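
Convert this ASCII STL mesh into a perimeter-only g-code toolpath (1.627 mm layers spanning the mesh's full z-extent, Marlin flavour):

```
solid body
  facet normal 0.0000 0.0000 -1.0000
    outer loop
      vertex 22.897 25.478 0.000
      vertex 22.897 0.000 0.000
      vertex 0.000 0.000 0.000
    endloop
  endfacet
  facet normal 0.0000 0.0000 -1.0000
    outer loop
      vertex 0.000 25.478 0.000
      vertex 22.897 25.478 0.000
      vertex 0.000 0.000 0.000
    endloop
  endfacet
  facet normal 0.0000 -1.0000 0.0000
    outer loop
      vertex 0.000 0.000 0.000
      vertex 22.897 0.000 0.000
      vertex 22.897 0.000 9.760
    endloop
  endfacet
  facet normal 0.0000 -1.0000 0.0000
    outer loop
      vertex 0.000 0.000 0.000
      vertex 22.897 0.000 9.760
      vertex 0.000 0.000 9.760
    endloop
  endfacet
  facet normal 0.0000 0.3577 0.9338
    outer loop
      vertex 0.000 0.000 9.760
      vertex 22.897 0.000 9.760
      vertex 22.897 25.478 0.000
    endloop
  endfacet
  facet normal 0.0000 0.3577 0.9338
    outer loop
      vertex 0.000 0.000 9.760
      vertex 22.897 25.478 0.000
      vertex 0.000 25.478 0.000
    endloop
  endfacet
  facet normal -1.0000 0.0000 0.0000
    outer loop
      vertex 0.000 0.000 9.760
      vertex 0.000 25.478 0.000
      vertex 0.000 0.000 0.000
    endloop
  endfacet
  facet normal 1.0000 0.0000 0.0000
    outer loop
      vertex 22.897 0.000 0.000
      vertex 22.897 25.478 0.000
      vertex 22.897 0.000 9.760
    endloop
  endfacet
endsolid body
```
; perimeter-only toolpath
G21 ; units = mm
G90 ; absolute positioning
G28 ; home
; layer 1
G0 Z1.627
G0 X0.000 Y0.000
G1 X22.897 Y0.000
G1 X22.897 Y21.232
G1 X0.000 Y21.232
G1 X0.000 Y0.000
; layer 2
G0 Z3.253
G0 X0.000 Y0.000
G1 X22.897 Y0.000
G1 X22.897 Y16.985
G1 X0.000 Y16.985
G1 X0.000 Y0.000
; layer 3
G0 Z4.880
G0 X0.000 Y0.000
G1 X22.897 Y0.000
G1 X22.897 Y12.739
G1 X0.000 Y12.739
G1 X0.000 Y0.000
; layer 4
G0 Z6.507
G0 X0.000 Y0.000
G1 X22.897 Y0.000
G1 X22.897 Y8.493
G1 X0.000 Y8.493
G1 X0.000 Y0.000
; layer 5
G0 Z8.133
G0 X0.000 Y0.000
G1 X22.897 Y0.000
G1 X22.897 Y4.246
G1 X0.000 Y4.246
G1 X0.000 Y0.000
M2 ; end

The solid is a wedge (ramp): 22.9 × 25.5 mm base, rising to 9.76 mm along the y=0 edge and sloping linearly to z=0 at y=25.5. Slicing at Δz = 1.627 mm — 6 equal slices spanning the solid's height, so layer i sits at z = i·h/6 — gives 5 non-empty perimeters. Each is a 4-segment closed polygon; G0 lifts to the layer z and rapids to the start vertex, then G1 traces the edges. The cross-section shrinks linearly with z (the slice at the apex is degenerate and omitted).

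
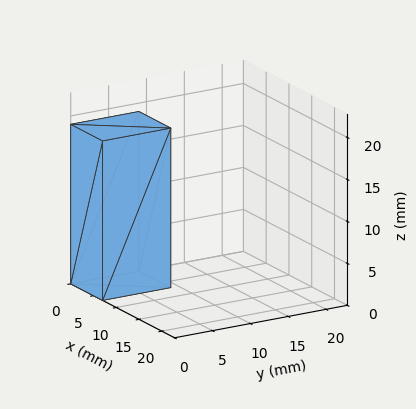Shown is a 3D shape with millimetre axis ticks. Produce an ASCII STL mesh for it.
Reading the render: the shape is a rectangular box, roughly 7 × 9 mm footprint and 19 mm tall (dimensions read to the nearest mm from the axis ticks). For the STL, each face is triangulated and given an outward normal.

solid part
  facet normal 0.0000 0.0000 -1.0000
    outer loop
      vertex 7.0 9.0 0.0
      vertex 7.0 0.0 0.0
      vertex 0.0 0.0 0.0
    endloop
  endfacet
  facet normal 0.0000 0.0000 -1.0000
    outer loop
      vertex 0.0 9.0 0.0
      vertex 7.0 9.0 0.0
      vertex 0.0 0.0 0.0
    endloop
  endfacet
  facet normal 0.0000 0.0000 1.0000
    outer loop
      vertex 0.0 0.0 19.0
      vertex 7.0 0.0 19.0
      vertex 7.0 9.0 19.0
    endloop
  endfacet
  facet normal 0.0000 0.0000 1.0000
    outer loop
      vertex 0.0 0.0 19.0
      vertex 7.0 9.0 19.0
      vertex 0.0 9.0 19.0
    endloop
  endfacet
  facet normal 0.0000 -1.0000 0.0000
    outer loop
      vertex 0.0 0.0 0.0
      vertex 7.0 0.0 0.0
      vertex 7.0 0.0 19.0
    endloop
  endfacet
  facet normal 0.0000 -1.0000 0.0000
    outer loop
      vertex 0.0 0.0 0.0
      vertex 7.0 0.0 19.0
      vertex 0.0 0.0 19.0
    endloop
  endfacet
  facet normal 0.0000 1.0000 0.0000
    outer loop
      vertex 7.0 9.0 19.0
      vertex 7.0 9.0 0.0
      vertex 0.0 9.0 0.0
    endloop
  endfacet
  facet normal 0.0000 1.0000 0.0000
    outer loop
      vertex 0.0 9.0 19.0
      vertex 7.0 9.0 19.0
      vertex 0.0 9.0 0.0
    endloop
  endfacet
  facet normal -1.0000 0.0000 0.0000
    outer loop
      vertex 0.0 9.0 19.0
      vertex 0.0 9.0 0.0
      vertex 0.0 0.0 0.0
    endloop
  endfacet
  facet normal -1.0000 0.0000 0.0000
    outer loop
      vertex 0.0 0.0 19.0
      vertex 0.0 9.0 19.0
      vertex 0.0 0.0 0.0
    endloop
  endfacet
  facet normal 1.0000 0.0000 0.0000
    outer loop
      vertex 7.0 0.0 0.0
      vertex 7.0 9.0 0.0
      vertex 7.0 9.0 19.0
    endloop
  endfacet
  facet normal 1.0000 0.0000 0.0000
    outer loop
      vertex 7.0 0.0 0.0
      vertex 7.0 9.0 19.0
      vertex 7.0 0.0 19.0
    endloop
  endfacet
endsolid part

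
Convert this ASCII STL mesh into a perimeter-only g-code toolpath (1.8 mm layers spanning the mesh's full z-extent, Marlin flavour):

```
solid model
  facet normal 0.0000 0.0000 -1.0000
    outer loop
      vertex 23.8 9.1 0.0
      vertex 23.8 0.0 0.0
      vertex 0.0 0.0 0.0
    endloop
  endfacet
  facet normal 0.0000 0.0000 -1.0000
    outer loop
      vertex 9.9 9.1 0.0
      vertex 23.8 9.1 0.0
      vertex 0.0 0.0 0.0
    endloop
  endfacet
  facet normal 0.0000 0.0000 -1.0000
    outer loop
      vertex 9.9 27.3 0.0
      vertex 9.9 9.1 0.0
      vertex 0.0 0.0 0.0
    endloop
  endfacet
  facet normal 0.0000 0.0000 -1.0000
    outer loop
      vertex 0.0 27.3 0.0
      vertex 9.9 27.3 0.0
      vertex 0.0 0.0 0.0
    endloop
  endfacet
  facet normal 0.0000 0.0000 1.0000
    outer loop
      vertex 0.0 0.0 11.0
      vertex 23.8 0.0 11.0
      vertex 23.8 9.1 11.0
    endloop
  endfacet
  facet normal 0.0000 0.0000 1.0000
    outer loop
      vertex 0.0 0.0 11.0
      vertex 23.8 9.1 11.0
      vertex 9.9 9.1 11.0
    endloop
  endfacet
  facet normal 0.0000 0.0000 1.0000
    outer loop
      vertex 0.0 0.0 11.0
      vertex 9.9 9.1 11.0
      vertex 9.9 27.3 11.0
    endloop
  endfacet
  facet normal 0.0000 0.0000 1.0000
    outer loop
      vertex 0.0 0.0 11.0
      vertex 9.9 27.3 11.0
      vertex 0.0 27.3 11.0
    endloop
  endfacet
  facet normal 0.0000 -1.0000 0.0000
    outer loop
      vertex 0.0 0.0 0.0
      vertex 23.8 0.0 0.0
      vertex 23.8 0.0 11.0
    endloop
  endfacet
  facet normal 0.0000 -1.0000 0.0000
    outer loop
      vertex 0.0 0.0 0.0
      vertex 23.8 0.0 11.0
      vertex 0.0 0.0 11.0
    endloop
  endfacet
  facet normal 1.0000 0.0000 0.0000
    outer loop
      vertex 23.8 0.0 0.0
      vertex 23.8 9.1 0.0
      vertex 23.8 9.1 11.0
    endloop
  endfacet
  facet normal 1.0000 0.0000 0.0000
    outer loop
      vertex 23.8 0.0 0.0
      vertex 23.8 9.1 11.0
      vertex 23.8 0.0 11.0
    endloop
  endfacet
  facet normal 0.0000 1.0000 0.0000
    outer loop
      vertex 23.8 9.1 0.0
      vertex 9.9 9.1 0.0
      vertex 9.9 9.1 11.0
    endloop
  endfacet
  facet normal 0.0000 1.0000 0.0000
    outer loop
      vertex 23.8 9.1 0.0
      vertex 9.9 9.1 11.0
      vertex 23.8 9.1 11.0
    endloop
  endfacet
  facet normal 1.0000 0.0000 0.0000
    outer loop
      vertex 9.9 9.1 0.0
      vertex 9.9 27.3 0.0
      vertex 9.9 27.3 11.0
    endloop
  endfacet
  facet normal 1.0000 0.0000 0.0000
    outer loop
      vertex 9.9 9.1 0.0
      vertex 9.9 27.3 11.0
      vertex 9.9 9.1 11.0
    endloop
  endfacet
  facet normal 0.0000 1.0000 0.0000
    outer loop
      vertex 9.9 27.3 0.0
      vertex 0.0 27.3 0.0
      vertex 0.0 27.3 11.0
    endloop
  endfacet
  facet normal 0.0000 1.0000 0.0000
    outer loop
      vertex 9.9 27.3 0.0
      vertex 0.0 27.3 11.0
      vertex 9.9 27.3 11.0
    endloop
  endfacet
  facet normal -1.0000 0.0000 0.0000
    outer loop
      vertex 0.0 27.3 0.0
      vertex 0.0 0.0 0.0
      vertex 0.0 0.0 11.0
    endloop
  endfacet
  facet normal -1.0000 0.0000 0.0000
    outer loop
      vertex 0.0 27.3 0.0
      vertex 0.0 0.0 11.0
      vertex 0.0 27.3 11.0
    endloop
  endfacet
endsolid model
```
; perimeter-only toolpath
G21 ; units = mm
G90 ; absolute positioning
G28 ; home
; layer 1
G0 Z1.8
G0 X0.0 Y0.0
G1 X23.8 Y0.0
G1 X23.8 Y9.1
G1 X9.9 Y9.1
G1 X9.9 Y27.3
G1 X0.0 Y27.3
G1 X0.0 Y0.0
; layer 2
G0 Z3.7
G0 X0.0 Y0.0
G1 X23.8 Y0.0
G1 X23.8 Y9.1
G1 X9.9 Y9.1
G1 X9.9 Y27.3
G1 X0.0 Y27.3
G1 X0.0 Y0.0
; layer 3
G0 Z5.5
G0 X0.0 Y0.0
G1 X23.8 Y0.0
G1 X23.8 Y9.1
G1 X9.9 Y9.1
G1 X9.9 Y27.3
G1 X0.0 Y27.3
G1 X0.0 Y0.0
; layer 4
G0 Z7.3
G0 X0.0 Y0.0
G1 X23.8 Y0.0
G1 X23.8 Y9.1
G1 X9.9 Y9.1
G1 X9.9 Y27.3
G1 X0.0 Y27.3
G1 X0.0 Y0.0
; layer 5
G0 Z9.2
G0 X0.0 Y0.0
G1 X23.8 Y0.0
G1 X23.8 Y9.1
G1 X9.9 Y9.1
G1 X9.9 Y27.3
G1 X0.0 Y27.3
G1 X0.0 Y0.0
; layer 6
G0 Z11.0
G0 X0.0 Y0.0
G1 X23.8 Y0.0
G1 X23.8 Y9.1
G1 X9.9 Y9.1
G1 X9.9 Y27.3
G1 X0.0 Y27.3
G1 X0.0 Y0.0
M2 ; end

The solid is an L-shaped prism: outer 23.8 × 27.3 mm, arm thicknesses ≈ 9.1 mm (horizontal) and 9.9 mm (vertical), extruded 11 mm in z. Slicing at Δz = 1.8 mm — 6 equal slices spanning the solid's height, so layer i sits at z = i·h/6 — gives 6 non-empty perimeters. Each is a 6-segment closed polygon; G0 lifts to the layer z and rapids to the start vertex, then G1 traces the edges.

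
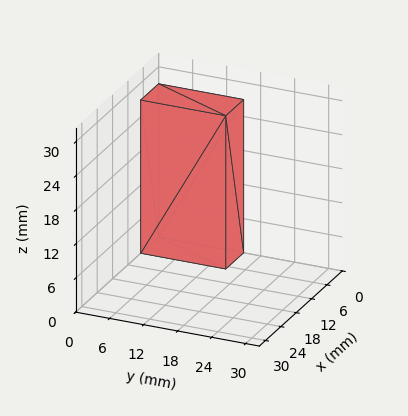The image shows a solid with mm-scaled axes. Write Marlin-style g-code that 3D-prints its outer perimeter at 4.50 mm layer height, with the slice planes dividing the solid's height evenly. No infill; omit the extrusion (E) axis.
Reading the render: the shape is a rectangular box, roughly 7 × 15 mm footprint and 27 mm tall (dimensions read to the nearest mm from the axis ticks). For the g-code, the solid's height is divided into equal slices at the stated Δz and each level perimeter traced with G1 moves after a G0 lift.

; perimeter-only toolpath
G21 ; units = mm
G90 ; absolute positioning
G28 ; home
; layer 1
G0 Z4.50
G0 X0.00 Y0.00
G1 X7.00 Y0.00
G1 X7.00 Y15.00
G1 X0.00 Y15.00
G1 X0.00 Y0.00
; layer 2
G0 Z9.00
G0 X0.00 Y0.00
G1 X7.00 Y0.00
G1 X7.00 Y15.00
G1 X0.00 Y15.00
G1 X0.00 Y0.00
; layer 3
G0 Z13.50
G0 X0.00 Y0.00
G1 X7.00 Y0.00
G1 X7.00 Y15.00
G1 X0.00 Y15.00
G1 X0.00 Y0.00
; layer 4
G0 Z18.00
G0 X0.00 Y0.00
G1 X7.00 Y0.00
G1 X7.00 Y15.00
G1 X0.00 Y15.00
G1 X0.00 Y0.00
; layer 5
G0 Z22.50
G0 X0.00 Y0.00
G1 X7.00 Y0.00
G1 X7.00 Y15.00
G1 X0.00 Y15.00
G1 X0.00 Y0.00
; layer 6
G0 Z27.00
G0 X0.00 Y0.00
G1 X7.00 Y0.00
G1 X7.00 Y15.00
G1 X0.00 Y15.00
G1 X0.00 Y0.00
M2 ; end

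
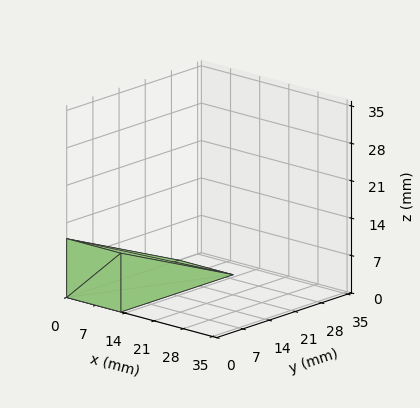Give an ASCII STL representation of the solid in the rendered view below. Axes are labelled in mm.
Reading the render: the shape is a wedge (ramp): 13 × 30 mm base, rising to 11 mm along the y=0 edge and sloping linearly to z=0 at y=30 (dimensions read to the nearest mm from the axis ticks). For the STL, each face is triangulated and given an outward normal.

solid part
  facet normal 0.0000 0.0000 -1.0000
    outer loop
      vertex 13.000 30.000 0.000
      vertex 13.000 0.000 0.000
      vertex 0.000 0.000 0.000
    endloop
  endfacet
  facet normal 0.0000 0.0000 -1.0000
    outer loop
      vertex 0.000 30.000 0.000
      vertex 13.000 30.000 0.000
      vertex 0.000 0.000 0.000
    endloop
  endfacet
  facet normal 0.0000 -1.0000 0.0000
    outer loop
      vertex 0.000 0.000 0.000
      vertex 13.000 0.000 0.000
      vertex 13.000 0.000 11.000
    endloop
  endfacet
  facet normal 0.0000 -1.0000 0.0000
    outer loop
      vertex 0.000 0.000 0.000
      vertex 13.000 0.000 11.000
      vertex 0.000 0.000 11.000
    endloop
  endfacet
  facet normal 0.0000 0.3443 0.9389
    outer loop
      vertex 0.000 0.000 11.000
      vertex 13.000 0.000 11.000
      vertex 13.000 30.000 0.000
    endloop
  endfacet
  facet normal 0.0000 0.3443 0.9389
    outer loop
      vertex 0.000 0.000 11.000
      vertex 13.000 30.000 0.000
      vertex 0.000 30.000 0.000
    endloop
  endfacet
  facet normal -1.0000 0.0000 0.0000
    outer loop
      vertex 0.000 0.000 11.000
      vertex 0.000 30.000 0.000
      vertex 0.000 0.000 0.000
    endloop
  endfacet
  facet normal 1.0000 0.0000 0.0000
    outer loop
      vertex 13.000 0.000 0.000
      vertex 13.000 30.000 0.000
      vertex 13.000 0.000 11.000
    endloop
  endfacet
endsolid part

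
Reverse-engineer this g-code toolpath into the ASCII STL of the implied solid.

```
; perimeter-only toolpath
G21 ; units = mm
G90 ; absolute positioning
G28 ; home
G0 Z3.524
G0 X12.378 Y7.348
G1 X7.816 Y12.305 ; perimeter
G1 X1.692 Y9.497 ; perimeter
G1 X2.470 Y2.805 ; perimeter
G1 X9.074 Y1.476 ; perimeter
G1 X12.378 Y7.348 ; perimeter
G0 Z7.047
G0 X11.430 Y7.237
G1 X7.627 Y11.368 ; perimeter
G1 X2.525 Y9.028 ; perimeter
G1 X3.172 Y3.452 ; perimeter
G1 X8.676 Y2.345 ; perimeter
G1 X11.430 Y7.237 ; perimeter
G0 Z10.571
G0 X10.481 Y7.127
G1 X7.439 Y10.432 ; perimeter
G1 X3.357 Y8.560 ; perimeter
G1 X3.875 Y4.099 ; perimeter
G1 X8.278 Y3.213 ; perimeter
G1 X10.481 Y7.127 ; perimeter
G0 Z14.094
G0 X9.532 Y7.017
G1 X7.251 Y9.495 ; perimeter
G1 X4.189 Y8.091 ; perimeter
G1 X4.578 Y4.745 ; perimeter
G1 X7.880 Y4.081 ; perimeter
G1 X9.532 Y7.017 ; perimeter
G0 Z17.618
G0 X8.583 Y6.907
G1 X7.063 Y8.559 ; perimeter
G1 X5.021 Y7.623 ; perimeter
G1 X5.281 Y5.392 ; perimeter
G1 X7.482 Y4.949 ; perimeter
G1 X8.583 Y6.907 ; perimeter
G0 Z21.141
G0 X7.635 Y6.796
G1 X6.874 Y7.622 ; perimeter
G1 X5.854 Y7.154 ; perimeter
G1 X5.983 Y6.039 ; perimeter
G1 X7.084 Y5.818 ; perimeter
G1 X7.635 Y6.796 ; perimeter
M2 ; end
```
solid part
  facet normal 0.0000 0.0000 -1.0000
    outer loop
      vertex 0.860 9.965 0.000
      vertex 8.004 13.241 0.000
      vertex 13.327 7.458 0.000
    endloop
  endfacet
  facet normal 0.0000 0.0000 -1.0000
    outer loop
      vertex 1.767 2.158 0.000
      vertex 0.860 9.965 0.000
      vertex 13.327 7.458 0.000
    endloop
  endfacet
  facet normal 0.0000 0.0000 -1.0000
    outer loop
      vertex 9.472 0.608 0.000
      vertex 1.767 2.158 0.000
      vertex 13.327 7.458 0.000
    endloop
  endfacet
  facet normal 0.7187 0.6615 0.2142
    outer loop
      vertex 13.327 7.458 0.000
      vertex 8.004 13.241 0.000
      vertex 6.686 6.686 24.665
    endloop
  endfacet
  facet normal -0.4072 0.8879 0.2142
    outer loop
      vertex 8.004 13.241 0.000
      vertex 0.860 9.965 0.000
      vertex 6.686 6.686 24.665
    endloop
  endfacet
  facet normal -0.9703 -0.1127 0.2142
    outer loop
      vertex 0.860 9.965 0.000
      vertex 1.767 2.158 0.000
      vertex 6.686 6.686 24.665
    endloop
  endfacet
  facet normal -0.1926 -0.9576 0.2142
    outer loop
      vertex 1.767 2.158 0.000
      vertex 9.472 0.608 0.000
      vertex 6.686 6.686 24.665
    endloop
  endfacet
  facet normal 0.8512 -0.4791 0.2142
    outer loop
      vertex 9.472 0.608 0.000
      vertex 13.327 7.458 0.000
      vertex 6.686 6.686 24.665
    endloop
  endfacet
endsolid part

The G0 Z moves step by Δz≈3.524 mm. The G1 loops shrink linearly with z, so the solid tapers from its base footprint up to z≈24.7. Closing with a flat bottom cap and the tapered top and triangulating gives 8 facets — a regular 5-sided pyramid, base circumscribed radius ≈ 6.69 mm, apex at z ≈ 24.7 mm.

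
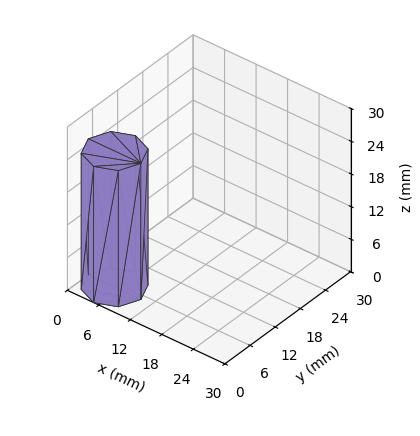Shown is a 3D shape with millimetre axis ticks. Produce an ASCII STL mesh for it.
Reading the render: the shape is a regular 8-sided prism (a cylinder approximated with 8 flat sides), circumscribed radius ≈ 5 mm, height ≈ 25 mm (dimensions read to the nearest mm from the axis ticks). For the STL, each face is triangulated and given an outward normal.

solid part
  facet normal 0.0000 0.0000 -1.0000
    outer loop
      vertex 5.000 10.000 0.000
      vertex 8.536 8.536 0.000
      vertex 10.000 5.000 0.000
    endloop
  endfacet
  facet normal 0.0000 0.0000 -1.0000
    outer loop
      vertex 1.464 8.536 0.000
      vertex 5.000 10.000 0.000
      vertex 10.000 5.000 0.000
    endloop
  endfacet
  facet normal 0.0000 0.0000 -1.0000
    outer loop
      vertex 0.000 5.000 0.000
      vertex 1.464 8.536 0.000
      vertex 10.000 5.000 0.000
    endloop
  endfacet
  facet normal 0.0000 0.0000 -1.0000
    outer loop
      vertex 1.464 1.464 0.000
      vertex 0.000 5.000 0.000
      vertex 10.000 5.000 0.000
    endloop
  endfacet
  facet normal 0.0000 0.0000 -1.0000
    outer loop
      vertex 5.000 0.000 0.000
      vertex 1.464 1.464 0.000
      vertex 10.000 5.000 0.000
    endloop
  endfacet
  facet normal 0.0000 0.0000 -1.0000
    outer loop
      vertex 8.536 1.464 0.000
      vertex 5.000 0.000 0.000
      vertex 10.000 5.000 0.000
    endloop
  endfacet
  facet normal 0.0000 0.0000 1.0000
    outer loop
      vertex 10.000 5.000 25.000
      vertex 8.536 8.536 25.000
      vertex 5.000 10.000 25.000
    endloop
  endfacet
  facet normal 0.0000 0.0000 1.0000
    outer loop
      vertex 10.000 5.000 25.000
      vertex 5.000 10.000 25.000
      vertex 1.464 8.536 25.000
    endloop
  endfacet
  facet normal 0.0000 0.0000 1.0000
    outer loop
      vertex 10.000 5.000 25.000
      vertex 1.464 8.536 25.000
      vertex 0.000 5.000 25.000
    endloop
  endfacet
  facet normal 0.0000 0.0000 1.0000
    outer loop
      vertex 10.000 5.000 25.000
      vertex 0.000 5.000 25.000
      vertex 1.464 1.464 25.000
    endloop
  endfacet
  facet normal 0.0000 0.0000 1.0000
    outer loop
      vertex 10.000 5.000 25.000
      vertex 1.464 1.464 25.000
      vertex 5.000 0.000 25.000
    endloop
  endfacet
  facet normal 0.0000 0.0000 1.0000
    outer loop
      vertex 10.000 5.000 25.000
      vertex 5.000 0.000 25.000
      vertex 8.536 1.464 25.000
    endloop
  endfacet
  facet normal 0.9239 0.3825 0.0000
    outer loop
      vertex 10.000 5.000 0.000
      vertex 8.536 8.536 0.000
      vertex 8.536 8.536 25.000
    endloop
  endfacet
  facet normal 0.9239 0.3825 0.0000
    outer loop
      vertex 10.000 5.000 0.000
      vertex 8.536 8.536 25.000
      vertex 10.000 5.000 25.000
    endloop
  endfacet
  facet normal 0.3825 0.9239 0.0000
    outer loop
      vertex 8.536 8.536 0.000
      vertex 5.000 10.000 0.000
      vertex 5.000 10.000 25.000
    endloop
  endfacet
  facet normal 0.3825 0.9239 0.0000
    outer loop
      vertex 8.536 8.536 0.000
      vertex 5.000 10.000 25.000
      vertex 8.536 8.536 25.000
    endloop
  endfacet
  facet normal -0.3825 0.9239 0.0000
    outer loop
      vertex 5.000 10.000 0.000
      vertex 1.464 8.536 0.000
      vertex 1.464 8.536 25.000
    endloop
  endfacet
  facet normal -0.3825 0.9239 0.0000
    outer loop
      vertex 5.000 10.000 0.000
      vertex 1.464 8.536 25.000
      vertex 5.000 10.000 25.000
    endloop
  endfacet
  facet normal -0.9239 0.3825 0.0000
    outer loop
      vertex 1.464 8.536 0.000
      vertex 0.000 5.000 0.000
      vertex 0.000 5.000 25.000
    endloop
  endfacet
  facet normal -0.9239 0.3825 0.0000
    outer loop
      vertex 1.464 8.536 0.000
      vertex 0.000 5.000 25.000
      vertex 1.464 8.536 25.000
    endloop
  endfacet
  facet normal -0.9239 -0.3825 0.0000
    outer loop
      vertex 0.000 5.000 0.000
      vertex 1.464 1.464 0.000
      vertex 1.464 1.464 25.000
    endloop
  endfacet
  facet normal -0.9239 -0.3825 0.0000
    outer loop
      vertex 0.000 5.000 0.000
      vertex 1.464 1.464 25.000
      vertex 0.000 5.000 25.000
    endloop
  endfacet
  facet normal -0.3825 -0.9239 0.0000
    outer loop
      vertex 1.464 1.464 0.000
      vertex 5.000 0.000 0.000
      vertex 5.000 0.000 25.000
    endloop
  endfacet
  facet normal -0.3825 -0.9239 0.0000
    outer loop
      vertex 1.464 1.464 0.000
      vertex 5.000 0.000 25.000
      vertex 1.464 1.464 25.000
    endloop
  endfacet
  facet normal 0.3825 -0.9239 0.0000
    outer loop
      vertex 5.000 0.000 0.000
      vertex 8.536 1.464 0.000
      vertex 8.536 1.464 25.000
    endloop
  endfacet
  facet normal 0.3825 -0.9239 0.0000
    outer loop
      vertex 5.000 0.000 0.000
      vertex 8.536 1.464 25.000
      vertex 5.000 0.000 25.000
    endloop
  endfacet
  facet normal 0.9239 -0.3825 0.0000
    outer loop
      vertex 8.536 1.464 0.000
      vertex 10.000 5.000 0.000
      vertex 10.000 5.000 25.000
    endloop
  endfacet
  facet normal 0.9239 -0.3825 0.0000
    outer loop
      vertex 8.536 1.464 0.000
      vertex 10.000 5.000 25.000
      vertex 8.536 1.464 25.000
    endloop
  endfacet
endsolid part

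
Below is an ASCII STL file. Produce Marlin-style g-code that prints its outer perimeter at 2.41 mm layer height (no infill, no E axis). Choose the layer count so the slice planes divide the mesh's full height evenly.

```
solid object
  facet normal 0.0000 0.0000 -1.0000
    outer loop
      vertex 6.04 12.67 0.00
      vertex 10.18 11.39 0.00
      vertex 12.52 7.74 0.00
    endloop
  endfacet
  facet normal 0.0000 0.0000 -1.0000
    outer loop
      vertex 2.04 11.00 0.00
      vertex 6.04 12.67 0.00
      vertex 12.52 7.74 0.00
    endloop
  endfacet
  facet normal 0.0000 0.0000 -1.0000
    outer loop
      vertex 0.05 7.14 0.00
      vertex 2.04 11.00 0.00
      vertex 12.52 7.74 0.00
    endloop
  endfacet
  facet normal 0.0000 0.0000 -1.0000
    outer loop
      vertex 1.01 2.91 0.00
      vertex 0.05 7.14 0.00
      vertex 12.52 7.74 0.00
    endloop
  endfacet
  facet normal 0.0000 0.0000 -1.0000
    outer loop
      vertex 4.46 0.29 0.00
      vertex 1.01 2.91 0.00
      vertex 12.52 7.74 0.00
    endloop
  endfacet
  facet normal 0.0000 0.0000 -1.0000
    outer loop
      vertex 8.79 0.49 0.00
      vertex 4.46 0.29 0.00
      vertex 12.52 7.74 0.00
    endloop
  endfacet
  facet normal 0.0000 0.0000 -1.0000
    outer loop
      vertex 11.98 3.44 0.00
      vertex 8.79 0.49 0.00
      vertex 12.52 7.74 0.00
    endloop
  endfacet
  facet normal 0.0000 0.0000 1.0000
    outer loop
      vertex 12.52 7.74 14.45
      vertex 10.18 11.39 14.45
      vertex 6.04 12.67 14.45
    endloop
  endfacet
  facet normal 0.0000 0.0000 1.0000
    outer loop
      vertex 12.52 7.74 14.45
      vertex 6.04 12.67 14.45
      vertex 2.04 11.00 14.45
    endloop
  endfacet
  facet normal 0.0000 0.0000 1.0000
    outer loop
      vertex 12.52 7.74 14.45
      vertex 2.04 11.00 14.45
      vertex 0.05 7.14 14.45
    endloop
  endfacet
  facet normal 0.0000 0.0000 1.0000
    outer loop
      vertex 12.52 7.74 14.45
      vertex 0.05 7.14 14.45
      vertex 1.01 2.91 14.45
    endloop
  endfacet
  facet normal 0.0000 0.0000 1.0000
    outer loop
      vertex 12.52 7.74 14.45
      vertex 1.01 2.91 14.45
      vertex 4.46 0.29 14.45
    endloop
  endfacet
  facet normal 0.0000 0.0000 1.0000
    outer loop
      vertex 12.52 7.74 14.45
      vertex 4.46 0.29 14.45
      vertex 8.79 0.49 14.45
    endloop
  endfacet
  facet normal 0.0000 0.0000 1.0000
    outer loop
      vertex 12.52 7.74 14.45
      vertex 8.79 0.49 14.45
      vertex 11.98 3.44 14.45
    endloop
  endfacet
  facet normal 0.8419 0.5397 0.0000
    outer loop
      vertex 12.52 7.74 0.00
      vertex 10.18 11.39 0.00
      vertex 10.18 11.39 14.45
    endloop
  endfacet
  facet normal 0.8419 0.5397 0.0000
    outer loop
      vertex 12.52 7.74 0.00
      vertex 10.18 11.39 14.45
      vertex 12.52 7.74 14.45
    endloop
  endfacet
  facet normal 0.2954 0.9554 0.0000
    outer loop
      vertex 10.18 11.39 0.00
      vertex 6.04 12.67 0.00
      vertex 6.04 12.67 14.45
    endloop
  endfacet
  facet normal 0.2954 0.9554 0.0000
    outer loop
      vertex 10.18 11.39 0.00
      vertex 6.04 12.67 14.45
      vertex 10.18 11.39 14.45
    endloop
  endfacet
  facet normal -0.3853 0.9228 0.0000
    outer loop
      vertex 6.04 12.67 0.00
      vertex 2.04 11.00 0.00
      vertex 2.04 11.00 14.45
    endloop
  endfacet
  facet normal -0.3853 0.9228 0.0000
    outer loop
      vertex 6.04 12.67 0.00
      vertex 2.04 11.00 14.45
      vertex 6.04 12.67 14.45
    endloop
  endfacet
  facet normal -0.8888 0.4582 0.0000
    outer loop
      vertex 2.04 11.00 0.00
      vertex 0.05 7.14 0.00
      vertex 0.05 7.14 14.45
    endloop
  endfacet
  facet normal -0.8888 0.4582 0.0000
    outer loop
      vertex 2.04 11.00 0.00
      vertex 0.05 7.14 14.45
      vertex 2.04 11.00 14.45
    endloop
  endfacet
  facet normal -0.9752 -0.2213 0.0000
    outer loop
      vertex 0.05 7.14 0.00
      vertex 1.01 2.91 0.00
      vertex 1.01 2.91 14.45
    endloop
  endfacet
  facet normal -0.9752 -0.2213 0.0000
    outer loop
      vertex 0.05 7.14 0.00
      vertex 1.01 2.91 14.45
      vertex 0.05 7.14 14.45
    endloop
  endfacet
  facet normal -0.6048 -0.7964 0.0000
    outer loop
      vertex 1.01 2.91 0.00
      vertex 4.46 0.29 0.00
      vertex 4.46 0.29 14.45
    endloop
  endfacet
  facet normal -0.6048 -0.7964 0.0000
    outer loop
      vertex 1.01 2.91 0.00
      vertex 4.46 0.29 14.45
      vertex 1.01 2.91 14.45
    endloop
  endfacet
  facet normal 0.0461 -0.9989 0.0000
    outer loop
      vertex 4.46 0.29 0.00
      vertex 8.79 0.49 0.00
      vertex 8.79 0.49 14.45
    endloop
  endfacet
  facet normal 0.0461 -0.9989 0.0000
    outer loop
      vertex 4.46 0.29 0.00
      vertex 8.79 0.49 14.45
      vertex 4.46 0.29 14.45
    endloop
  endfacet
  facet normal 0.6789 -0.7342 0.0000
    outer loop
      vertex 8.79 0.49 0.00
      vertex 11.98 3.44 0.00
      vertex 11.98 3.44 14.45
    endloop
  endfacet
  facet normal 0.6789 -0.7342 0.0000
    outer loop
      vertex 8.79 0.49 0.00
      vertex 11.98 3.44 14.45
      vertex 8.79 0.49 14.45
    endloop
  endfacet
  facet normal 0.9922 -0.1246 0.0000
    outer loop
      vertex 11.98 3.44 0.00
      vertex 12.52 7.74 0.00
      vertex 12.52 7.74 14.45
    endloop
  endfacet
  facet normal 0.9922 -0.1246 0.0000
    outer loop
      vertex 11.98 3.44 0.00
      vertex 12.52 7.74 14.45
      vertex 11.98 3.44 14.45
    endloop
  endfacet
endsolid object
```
; perimeter-only toolpath
G21 ; units = mm
G90 ; absolute positioning
G28 ; home
; layer 1
G0 Z2.41
G0 X12.52 Y7.74
G1 X10.18 Y11.39
G1 X6.04 Y12.67
G1 X2.04 Y11.00
G1 X0.05 Y7.14
G1 X1.01 Y2.91
G1 X4.46 Y0.29
G1 X8.79 Y0.49
G1 X11.98 Y3.44
G1 X12.52 Y7.74
; layer 2
G0 Z4.82
G0 X12.52 Y7.74
G1 X10.18 Y11.39
G1 X6.04 Y12.67
G1 X2.04 Y11.00
G1 X0.05 Y7.14
G1 X1.01 Y2.91
G1 X4.46 Y0.29
G1 X8.79 Y0.49
G1 X11.98 Y3.44
G1 X12.52 Y7.74
; layer 3
G0 Z7.22
G0 X12.52 Y7.74
G1 X10.18 Y11.39
G1 X6.04 Y12.67
G1 X2.04 Y11.00
G1 X0.05 Y7.14
G1 X1.01 Y2.91
G1 X4.46 Y0.29
G1 X8.79 Y0.49
G1 X11.98 Y3.44
G1 X12.52 Y7.74
; layer 4
G0 Z9.63
G0 X12.52 Y7.74
G1 X10.18 Y11.39
G1 X6.04 Y12.67
G1 X2.04 Y11.00
G1 X0.05 Y7.14
G1 X1.01 Y2.91
G1 X4.46 Y0.29
G1 X8.79 Y0.49
G1 X11.98 Y3.44
G1 X12.52 Y7.74
; layer 5
G0 Z12.04
G0 X12.52 Y7.74
G1 X10.18 Y11.39
G1 X6.04 Y12.67
G1 X2.04 Y11.00
G1 X0.05 Y7.14
G1 X1.01 Y2.91
G1 X4.46 Y0.29
G1 X8.79 Y0.49
G1 X11.98 Y3.44
G1 X12.52 Y7.74
; layer 6
G0 Z14.45
G0 X12.52 Y7.74
G1 X10.18 Y11.39
G1 X6.04 Y12.67
G1 X2.04 Y11.00
G1 X0.05 Y7.14
G1 X1.01 Y2.91
G1 X4.46 Y0.29
G1 X8.79 Y0.49
G1 X11.98 Y3.44
G1 X12.52 Y7.74
M2 ; end

The solid is a regular 9-sided prism (a cylinder approximated with 9 flat sides), circumscribed radius ≈ 6.34 mm, height ≈ 14.4 mm. Slicing at Δz = 2.41 mm — 6 equal slices spanning the solid's height, so layer i sits at z = i·h/6 — gives 6 non-empty perimeters. Each is a 9-segment closed polygon; G0 lifts to the layer z and rapids to the start vertex, then G1 traces the edges.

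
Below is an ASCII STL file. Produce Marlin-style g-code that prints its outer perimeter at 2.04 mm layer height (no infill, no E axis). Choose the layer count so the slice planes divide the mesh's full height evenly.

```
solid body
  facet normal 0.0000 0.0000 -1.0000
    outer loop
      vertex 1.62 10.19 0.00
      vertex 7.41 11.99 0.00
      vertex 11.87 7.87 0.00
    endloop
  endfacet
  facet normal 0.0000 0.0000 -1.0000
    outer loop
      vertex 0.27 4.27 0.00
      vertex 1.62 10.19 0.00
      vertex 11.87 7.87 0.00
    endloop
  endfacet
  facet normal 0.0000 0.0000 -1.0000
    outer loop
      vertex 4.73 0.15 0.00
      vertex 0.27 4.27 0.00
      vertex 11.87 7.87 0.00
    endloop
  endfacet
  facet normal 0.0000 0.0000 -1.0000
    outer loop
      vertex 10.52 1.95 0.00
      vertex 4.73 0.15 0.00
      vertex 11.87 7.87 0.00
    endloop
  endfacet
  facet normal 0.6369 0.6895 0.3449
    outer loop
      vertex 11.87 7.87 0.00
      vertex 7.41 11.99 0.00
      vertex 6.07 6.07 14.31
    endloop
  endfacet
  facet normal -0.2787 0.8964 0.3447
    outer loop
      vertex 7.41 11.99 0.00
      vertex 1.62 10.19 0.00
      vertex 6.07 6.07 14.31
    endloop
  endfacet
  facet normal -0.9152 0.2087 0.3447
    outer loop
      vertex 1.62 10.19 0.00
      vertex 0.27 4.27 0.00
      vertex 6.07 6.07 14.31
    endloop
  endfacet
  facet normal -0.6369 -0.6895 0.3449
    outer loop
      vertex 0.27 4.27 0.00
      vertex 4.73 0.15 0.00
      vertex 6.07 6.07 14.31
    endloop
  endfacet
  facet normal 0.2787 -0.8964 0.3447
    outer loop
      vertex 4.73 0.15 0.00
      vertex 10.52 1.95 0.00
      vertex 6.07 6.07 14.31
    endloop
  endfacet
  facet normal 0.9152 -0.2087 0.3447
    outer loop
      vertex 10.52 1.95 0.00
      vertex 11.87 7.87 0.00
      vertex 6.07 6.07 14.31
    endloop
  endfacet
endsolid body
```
; perimeter-only toolpath
G21 ; units = mm
G90 ; absolute positioning
G28 ; home
; layer 1
G0 Z2.04
G0 X11.04 Y7.61
G1 X7.22 Y11.14
G1 X2.26 Y9.60
G1 X1.10 Y4.53
G1 X4.92 Y1.00
G1 X9.88 Y2.54
G1 X11.04 Y7.61
; layer 2
G0 Z4.09
G0 X10.21 Y7.36
G1 X7.03 Y10.30
G1 X2.89 Y9.01
G1 X1.93 Y4.78
G1 X5.11 Y1.84
G1 X9.25 Y3.13
G1 X10.21 Y7.36
; layer 3
G0 Z6.13
G0 X9.38 Y7.10
G1 X6.84 Y9.45
G1 X3.53 Y8.42
G1 X2.76 Y5.04
G1 X5.30 Y2.69
G1 X8.61 Y3.72
G1 X9.38 Y7.10
; layer 4
G0 Z8.18
G0 X8.56 Y6.84
G1 X6.64 Y8.61
G1 X4.16 Y7.84
G1 X3.58 Y5.30
G1 X5.50 Y3.53
G1 X7.98 Y4.30
G1 X8.56 Y6.84
; layer 5
G0 Z10.22
G0 X7.73 Y6.58
G1 X6.45 Y7.76
G1 X4.80 Y7.25
G1 X4.41 Y5.56
G1 X5.69 Y4.38
G1 X7.34 Y4.89
G1 X7.73 Y6.58
; layer 6
G0 Z12.27
G0 X6.90 Y6.33
G1 X6.26 Y6.92
G1 X5.43 Y6.66
G1 X5.24 Y5.81
G1 X5.88 Y5.22
G1 X6.71 Y5.48
G1 X6.90 Y6.33
M2 ; end

The solid is a regular 6-sided pyramid, base circumscribed radius ≈ 6.07 mm, apex at z ≈ 14.3 mm. Slicing at Δz = 2.04 mm — 7 equal slices spanning the solid's height, so layer i sits at z = i·h/7 — gives 6 non-empty perimeters. Each is a 6-segment closed polygon; G0 lifts to the layer z and rapids to the start vertex, then G1 traces the edges. The cross-section shrinks linearly with z (the slice at the apex is degenerate and omitted).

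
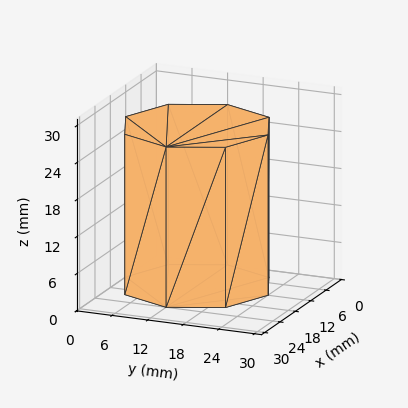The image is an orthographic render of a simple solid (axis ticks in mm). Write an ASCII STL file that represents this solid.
Reading the render: the shape is a regular 8-sided prism (a cylinder approximated with 8 flat sides), circumscribed radius ≈ 12 mm, height ≈ 26 mm (dimensions read to the nearest mm from the axis ticks). For the STL, each face is triangulated and given an outward normal.

solid part
  facet normal 0.0000 0.0000 -1.0000
    outer loop
      vertex 12.00 24.00 0.00
      vertex 20.49 20.49 0.00
      vertex 24.00 12.00 0.00
    endloop
  endfacet
  facet normal 0.0000 0.0000 -1.0000
    outer loop
      vertex 3.51 20.49 0.00
      vertex 12.00 24.00 0.00
      vertex 24.00 12.00 0.00
    endloop
  endfacet
  facet normal 0.0000 0.0000 -1.0000
    outer loop
      vertex 0.00 12.00 0.00
      vertex 3.51 20.49 0.00
      vertex 24.00 12.00 0.00
    endloop
  endfacet
  facet normal 0.0000 0.0000 -1.0000
    outer loop
      vertex 3.51 3.51 0.00
      vertex 0.00 12.00 0.00
      vertex 24.00 12.00 0.00
    endloop
  endfacet
  facet normal 0.0000 0.0000 -1.0000
    outer loop
      vertex 12.00 0.00 0.00
      vertex 3.51 3.51 0.00
      vertex 24.00 12.00 0.00
    endloop
  endfacet
  facet normal 0.0000 0.0000 -1.0000
    outer loop
      vertex 20.49 3.51 0.00
      vertex 12.00 0.00 0.00
      vertex 24.00 12.00 0.00
    endloop
  endfacet
  facet normal 0.0000 0.0000 1.0000
    outer loop
      vertex 24.00 12.00 26.00
      vertex 20.49 20.49 26.00
      vertex 12.00 24.00 26.00
    endloop
  endfacet
  facet normal 0.0000 0.0000 1.0000
    outer loop
      vertex 24.00 12.00 26.00
      vertex 12.00 24.00 26.00
      vertex 3.51 20.49 26.00
    endloop
  endfacet
  facet normal 0.0000 0.0000 1.0000
    outer loop
      vertex 24.00 12.00 26.00
      vertex 3.51 20.49 26.00
      vertex 0.00 12.00 26.00
    endloop
  endfacet
  facet normal 0.0000 0.0000 1.0000
    outer loop
      vertex 24.00 12.00 26.00
      vertex 0.00 12.00 26.00
      vertex 3.51 3.51 26.00
    endloop
  endfacet
  facet normal 0.0000 0.0000 1.0000
    outer loop
      vertex 24.00 12.00 26.00
      vertex 3.51 3.51 26.00
      vertex 12.00 0.00 26.00
    endloop
  endfacet
  facet normal 0.0000 0.0000 1.0000
    outer loop
      vertex 24.00 12.00 26.00
      vertex 12.00 0.00 26.00
      vertex 20.49 3.51 26.00
    endloop
  endfacet
  facet normal 0.9241 0.3821 0.0000
    outer loop
      vertex 24.00 12.00 0.00
      vertex 20.49 20.49 0.00
      vertex 20.49 20.49 26.00
    endloop
  endfacet
  facet normal 0.9241 0.3821 0.0000
    outer loop
      vertex 24.00 12.00 0.00
      vertex 20.49 20.49 26.00
      vertex 24.00 12.00 26.00
    endloop
  endfacet
  facet normal 0.3821 0.9241 0.0000
    outer loop
      vertex 20.49 20.49 0.00
      vertex 12.00 24.00 0.00
      vertex 12.00 24.00 26.00
    endloop
  endfacet
  facet normal 0.3821 0.9241 0.0000
    outer loop
      vertex 20.49 20.49 0.00
      vertex 12.00 24.00 26.00
      vertex 20.49 20.49 26.00
    endloop
  endfacet
  facet normal -0.3821 0.9241 0.0000
    outer loop
      vertex 12.00 24.00 0.00
      vertex 3.51 20.49 0.00
      vertex 3.51 20.49 26.00
    endloop
  endfacet
  facet normal -0.3821 0.9241 0.0000
    outer loop
      vertex 12.00 24.00 0.00
      vertex 3.51 20.49 26.00
      vertex 12.00 24.00 26.00
    endloop
  endfacet
  facet normal -0.9241 0.3821 0.0000
    outer loop
      vertex 3.51 20.49 0.00
      vertex 0.00 12.00 0.00
      vertex 0.00 12.00 26.00
    endloop
  endfacet
  facet normal -0.9241 0.3821 0.0000
    outer loop
      vertex 3.51 20.49 0.00
      vertex 0.00 12.00 26.00
      vertex 3.51 20.49 26.00
    endloop
  endfacet
  facet normal -0.9241 -0.3821 0.0000
    outer loop
      vertex 0.00 12.00 0.00
      vertex 3.51 3.51 0.00
      vertex 3.51 3.51 26.00
    endloop
  endfacet
  facet normal -0.9241 -0.3821 0.0000
    outer loop
      vertex 0.00 12.00 0.00
      vertex 3.51 3.51 26.00
      vertex 0.00 12.00 26.00
    endloop
  endfacet
  facet normal -0.3821 -0.9241 0.0000
    outer loop
      vertex 3.51 3.51 0.00
      vertex 12.00 0.00 0.00
      vertex 12.00 0.00 26.00
    endloop
  endfacet
  facet normal -0.3821 -0.9241 0.0000
    outer loop
      vertex 3.51 3.51 0.00
      vertex 12.00 0.00 26.00
      vertex 3.51 3.51 26.00
    endloop
  endfacet
  facet normal 0.3821 -0.9241 0.0000
    outer loop
      vertex 12.00 0.00 0.00
      vertex 20.49 3.51 0.00
      vertex 20.49 3.51 26.00
    endloop
  endfacet
  facet normal 0.3821 -0.9241 0.0000
    outer loop
      vertex 12.00 0.00 0.00
      vertex 20.49 3.51 26.00
      vertex 12.00 0.00 26.00
    endloop
  endfacet
  facet normal 0.9241 -0.3821 0.0000
    outer loop
      vertex 20.49 3.51 0.00
      vertex 24.00 12.00 0.00
      vertex 24.00 12.00 26.00
    endloop
  endfacet
  facet normal 0.9241 -0.3821 0.0000
    outer loop
      vertex 20.49 3.51 0.00
      vertex 24.00 12.00 26.00
      vertex 20.49 3.51 26.00
    endloop
  endfacet
endsolid part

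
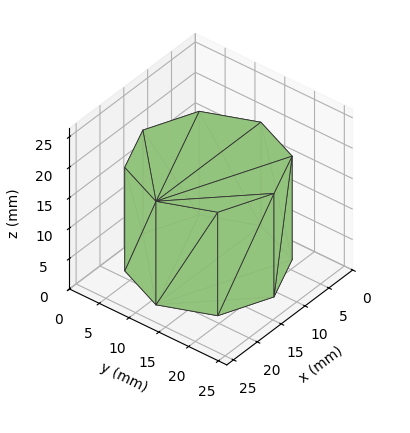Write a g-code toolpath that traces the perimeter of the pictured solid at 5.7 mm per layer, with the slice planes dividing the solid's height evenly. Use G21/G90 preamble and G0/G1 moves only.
Reading the render: the shape is a regular 8-sided prism (a cylinder approximated with 8 flat sides), circumscribed radius ≈ 11 mm, height ≈ 17 mm (dimensions read to the nearest mm from the axis ticks). For the g-code, the solid's height is divided into equal slices at the stated Δz and each level perimeter traced with G1 moves after a G0 lift.

; perimeter-only toolpath
G21 ; units = mm
G90 ; absolute positioning
G28 ; home
; layer 1
G0 Z5.7
G0 X22.0 Y11.0
G1 X18.8 Y18.8
G1 X11.0 Y22.0
G1 X3.2 Y18.8
G1 X0.0 Y11.0
G1 X3.2 Y3.2
G1 X11.0 Y0.0
G1 X18.8 Y3.2
G1 X22.0 Y11.0
; layer 2
G0 Z11.3
G0 X22.0 Y11.0
G1 X18.8 Y18.8
G1 X11.0 Y22.0
G1 X3.2 Y18.8
G1 X0.0 Y11.0
G1 X3.2 Y3.2
G1 X11.0 Y0.0
G1 X18.8 Y3.2
G1 X22.0 Y11.0
; layer 3
G0 Z17.0
G0 X22.0 Y11.0
G1 X18.8 Y18.8
G1 X11.0 Y22.0
G1 X3.2 Y18.8
G1 X0.0 Y11.0
G1 X3.2 Y3.2
G1 X11.0 Y0.0
G1 X18.8 Y3.2
G1 X22.0 Y11.0
M2 ; end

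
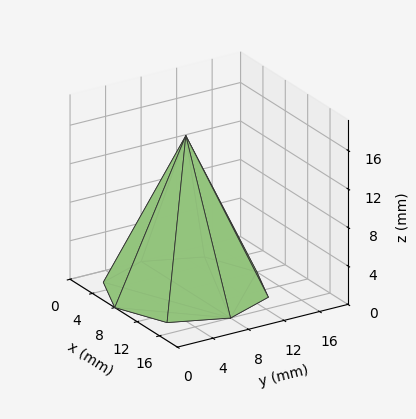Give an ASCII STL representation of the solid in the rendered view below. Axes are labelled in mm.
Reading the render: the shape is a regular 8-sided pyramid, base circumscribed radius ≈ 8 mm, apex at z ≈ 16 mm (dimensions read to the nearest mm from the axis ticks). For the STL, each face is triangulated and given an outward normal.

solid part
  facet normal 0.0000 0.0000 -1.0000
    outer loop
      vertex 8.0 16.0 0.0
      vertex 13.7 13.7 0.0
      vertex 16.0 8.0 0.0
    endloop
  endfacet
  facet normal 0.0000 0.0000 -1.0000
    outer loop
      vertex 2.3 13.7 0.0
      vertex 8.0 16.0 0.0
      vertex 16.0 8.0 0.0
    endloop
  endfacet
  facet normal 0.0000 0.0000 -1.0000
    outer loop
      vertex 0.0 8.0 0.0
      vertex 2.3 13.7 0.0
      vertex 16.0 8.0 0.0
    endloop
  endfacet
  facet normal 0.0000 0.0000 -1.0000
    outer loop
      vertex 2.3 2.3 0.0
      vertex 0.0 8.0 0.0
      vertex 16.0 8.0 0.0
    endloop
  endfacet
  facet normal 0.0000 0.0000 -1.0000
    outer loop
      vertex 8.0 0.0 0.0
      vertex 2.3 2.3 0.0
      vertex 16.0 8.0 0.0
    endloop
  endfacet
  facet normal 0.0000 0.0000 -1.0000
    outer loop
      vertex 13.7 2.3 0.0
      vertex 8.0 0.0 0.0
      vertex 16.0 8.0 0.0
    endloop
  endfacet
  facet normal 0.8413 0.3395 0.4207
    outer loop
      vertex 16.0 8.0 0.0
      vertex 13.7 13.7 0.0
      vertex 8.0 8.0 16.0
    endloop
  endfacet
  facet normal 0.3395 0.8413 0.4207
    outer loop
      vertex 13.7 13.7 0.0
      vertex 8.0 16.0 0.0
      vertex 8.0 8.0 16.0
    endloop
  endfacet
  facet normal -0.3395 0.8413 0.4207
    outer loop
      vertex 8.0 16.0 0.0
      vertex 2.3 13.7 0.0
      vertex 8.0 8.0 16.0
    endloop
  endfacet
  facet normal -0.8413 0.3395 0.4207
    outer loop
      vertex 2.3 13.7 0.0
      vertex 0.0 8.0 0.0
      vertex 8.0 8.0 16.0
    endloop
  endfacet
  facet normal -0.8413 -0.3395 0.4207
    outer loop
      vertex 0.0 8.0 0.0
      vertex 2.3 2.3 0.0
      vertex 8.0 8.0 16.0
    endloop
  endfacet
  facet normal -0.3395 -0.8413 0.4207
    outer loop
      vertex 2.3 2.3 0.0
      vertex 8.0 0.0 0.0
      vertex 8.0 8.0 16.0
    endloop
  endfacet
  facet normal 0.3395 -0.8413 0.4207
    outer loop
      vertex 8.0 0.0 0.0
      vertex 13.7 2.3 0.0
      vertex 8.0 8.0 16.0
    endloop
  endfacet
  facet normal 0.8413 -0.3395 0.4207
    outer loop
      vertex 13.7 2.3 0.0
      vertex 16.0 8.0 0.0
      vertex 8.0 8.0 16.0
    endloop
  endfacet
endsolid part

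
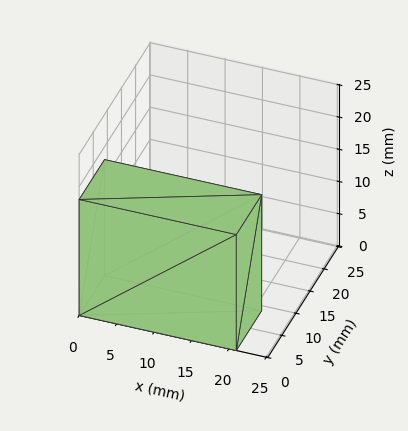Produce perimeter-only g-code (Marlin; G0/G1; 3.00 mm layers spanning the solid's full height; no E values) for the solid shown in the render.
Reading the render: the shape is a rectangular box, roughly 21 × 9 mm footprint and 18 mm tall (dimensions read to the nearest mm from the axis ticks). For the g-code, the solid's height is divided into equal slices at the stated Δz and each level perimeter traced with G1 moves after a G0 lift.

; perimeter-only toolpath
G21 ; units = mm
G90 ; absolute positioning
G28 ; home
; layer 1
G0 Z3.00
G0 X0.00 Y0.00
G1 X21.00 Y0.00
G1 X21.00 Y9.00
G1 X0.00 Y9.00
G1 X0.00 Y0.00
; layer 2
G0 Z6.00
G0 X0.00 Y0.00
G1 X21.00 Y0.00
G1 X21.00 Y9.00
G1 X0.00 Y9.00
G1 X0.00 Y0.00
; layer 3
G0 Z9.00
G0 X0.00 Y0.00
G1 X21.00 Y0.00
G1 X21.00 Y9.00
G1 X0.00 Y9.00
G1 X0.00 Y0.00
; layer 4
G0 Z12.00
G0 X0.00 Y0.00
G1 X21.00 Y0.00
G1 X21.00 Y9.00
G1 X0.00 Y9.00
G1 X0.00 Y0.00
; layer 5
G0 Z15.00
G0 X0.00 Y0.00
G1 X21.00 Y0.00
G1 X21.00 Y9.00
G1 X0.00 Y9.00
G1 X0.00 Y0.00
; layer 6
G0 Z18.00
G0 X0.00 Y0.00
G1 X21.00 Y0.00
G1 X21.00 Y9.00
G1 X0.00 Y9.00
G1 X0.00 Y0.00
M2 ; end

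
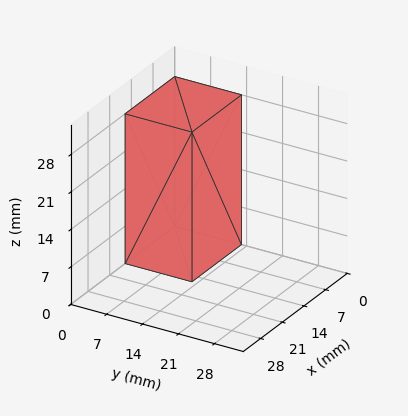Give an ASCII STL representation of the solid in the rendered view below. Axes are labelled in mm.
Reading the render: the shape is a rectangular box, roughly 16 × 13 mm footprint and 28 mm tall (dimensions read to the nearest mm from the axis ticks). For the STL, each face is triangulated and given an outward normal.

solid part
  facet normal 0.0000 0.0000 -1.0000
    outer loop
      vertex 16.0 13.0 0.0
      vertex 16.0 0.0 0.0
      vertex 0.0 0.0 0.0
    endloop
  endfacet
  facet normal 0.0000 0.0000 -1.0000
    outer loop
      vertex 0.0 13.0 0.0
      vertex 16.0 13.0 0.0
      vertex 0.0 0.0 0.0
    endloop
  endfacet
  facet normal 0.0000 0.0000 1.0000
    outer loop
      vertex 0.0 0.0 28.0
      vertex 16.0 0.0 28.0
      vertex 16.0 13.0 28.0
    endloop
  endfacet
  facet normal 0.0000 0.0000 1.0000
    outer loop
      vertex 0.0 0.0 28.0
      vertex 16.0 13.0 28.0
      vertex 0.0 13.0 28.0
    endloop
  endfacet
  facet normal 0.0000 -1.0000 0.0000
    outer loop
      vertex 0.0 0.0 0.0
      vertex 16.0 0.0 0.0
      vertex 16.0 0.0 28.0
    endloop
  endfacet
  facet normal 0.0000 -1.0000 0.0000
    outer loop
      vertex 0.0 0.0 0.0
      vertex 16.0 0.0 28.0
      vertex 0.0 0.0 28.0
    endloop
  endfacet
  facet normal 0.0000 1.0000 0.0000
    outer loop
      vertex 16.0 13.0 28.0
      vertex 16.0 13.0 0.0
      vertex 0.0 13.0 0.0
    endloop
  endfacet
  facet normal 0.0000 1.0000 0.0000
    outer loop
      vertex 0.0 13.0 28.0
      vertex 16.0 13.0 28.0
      vertex 0.0 13.0 0.0
    endloop
  endfacet
  facet normal -1.0000 0.0000 0.0000
    outer loop
      vertex 0.0 13.0 28.0
      vertex 0.0 13.0 0.0
      vertex 0.0 0.0 0.0
    endloop
  endfacet
  facet normal -1.0000 0.0000 0.0000
    outer loop
      vertex 0.0 0.0 28.0
      vertex 0.0 13.0 28.0
      vertex 0.0 0.0 0.0
    endloop
  endfacet
  facet normal 1.0000 0.0000 0.0000
    outer loop
      vertex 16.0 0.0 0.0
      vertex 16.0 13.0 0.0
      vertex 16.0 13.0 28.0
    endloop
  endfacet
  facet normal 1.0000 0.0000 0.0000
    outer loop
      vertex 16.0 0.0 0.0
      vertex 16.0 13.0 28.0
      vertex 16.0 0.0 28.0
    endloop
  endfacet
endsolid part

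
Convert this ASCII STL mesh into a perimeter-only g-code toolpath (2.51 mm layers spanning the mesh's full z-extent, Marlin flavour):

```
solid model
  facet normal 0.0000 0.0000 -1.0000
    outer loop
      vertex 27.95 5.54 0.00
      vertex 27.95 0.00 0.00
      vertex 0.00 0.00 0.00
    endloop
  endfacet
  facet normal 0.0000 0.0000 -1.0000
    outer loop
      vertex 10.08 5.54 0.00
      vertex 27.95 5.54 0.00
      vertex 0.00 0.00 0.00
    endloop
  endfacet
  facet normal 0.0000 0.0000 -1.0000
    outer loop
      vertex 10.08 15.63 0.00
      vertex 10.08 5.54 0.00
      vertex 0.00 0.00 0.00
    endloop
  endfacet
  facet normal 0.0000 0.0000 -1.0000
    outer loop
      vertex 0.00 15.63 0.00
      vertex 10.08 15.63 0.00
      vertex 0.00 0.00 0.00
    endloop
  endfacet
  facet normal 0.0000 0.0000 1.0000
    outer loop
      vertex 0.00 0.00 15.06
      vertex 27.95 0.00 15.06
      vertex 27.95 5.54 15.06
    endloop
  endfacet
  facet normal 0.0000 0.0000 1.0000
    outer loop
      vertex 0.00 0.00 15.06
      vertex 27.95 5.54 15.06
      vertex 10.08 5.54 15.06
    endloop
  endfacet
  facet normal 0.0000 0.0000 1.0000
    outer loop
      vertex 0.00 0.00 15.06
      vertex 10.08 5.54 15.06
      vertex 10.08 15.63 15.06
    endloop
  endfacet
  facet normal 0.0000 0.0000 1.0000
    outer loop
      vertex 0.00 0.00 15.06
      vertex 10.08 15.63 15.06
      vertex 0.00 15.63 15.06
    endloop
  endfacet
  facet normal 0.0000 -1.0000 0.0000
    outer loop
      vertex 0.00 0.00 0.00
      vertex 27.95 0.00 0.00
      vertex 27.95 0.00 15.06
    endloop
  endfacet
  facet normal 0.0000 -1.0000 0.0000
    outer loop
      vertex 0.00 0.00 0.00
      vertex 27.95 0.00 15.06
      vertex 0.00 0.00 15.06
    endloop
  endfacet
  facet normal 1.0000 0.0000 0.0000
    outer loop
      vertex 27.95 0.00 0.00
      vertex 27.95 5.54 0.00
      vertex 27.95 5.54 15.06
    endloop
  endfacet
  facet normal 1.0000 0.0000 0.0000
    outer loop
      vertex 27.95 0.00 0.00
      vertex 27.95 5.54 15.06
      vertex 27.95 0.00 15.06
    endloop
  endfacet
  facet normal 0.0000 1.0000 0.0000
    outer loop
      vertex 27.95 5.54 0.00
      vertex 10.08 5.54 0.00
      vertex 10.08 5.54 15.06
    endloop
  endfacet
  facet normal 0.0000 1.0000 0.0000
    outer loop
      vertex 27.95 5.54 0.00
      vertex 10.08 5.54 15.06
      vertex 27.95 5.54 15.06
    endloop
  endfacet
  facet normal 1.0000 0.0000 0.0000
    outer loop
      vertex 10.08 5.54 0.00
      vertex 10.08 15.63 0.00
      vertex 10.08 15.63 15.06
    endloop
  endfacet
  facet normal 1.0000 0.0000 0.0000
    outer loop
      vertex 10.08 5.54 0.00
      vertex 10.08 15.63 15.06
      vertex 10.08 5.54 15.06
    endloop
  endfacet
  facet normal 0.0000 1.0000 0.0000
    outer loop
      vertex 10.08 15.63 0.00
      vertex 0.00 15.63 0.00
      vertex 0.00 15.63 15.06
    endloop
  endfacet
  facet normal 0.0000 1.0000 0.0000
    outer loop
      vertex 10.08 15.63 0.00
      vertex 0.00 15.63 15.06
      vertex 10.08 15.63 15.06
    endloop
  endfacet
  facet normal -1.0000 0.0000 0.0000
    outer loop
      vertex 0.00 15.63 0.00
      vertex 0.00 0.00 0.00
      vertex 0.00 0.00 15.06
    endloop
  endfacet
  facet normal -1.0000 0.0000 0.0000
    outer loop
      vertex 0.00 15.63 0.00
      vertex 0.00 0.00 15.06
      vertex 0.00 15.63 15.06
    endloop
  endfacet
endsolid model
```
; perimeter-only toolpath
G21 ; units = mm
G90 ; absolute positioning
G28 ; home
; layer 1
G0 Z2.51
G0 X0.00 Y0.00
G1 X27.95 Y0.00
G1 X27.95 Y5.54
G1 X10.08 Y5.54
G1 X10.08 Y15.63
G1 X0.00 Y15.63
G1 X0.00 Y0.00
; layer 2
G0 Z5.02
G0 X0.00 Y0.00
G1 X27.95 Y0.00
G1 X27.95 Y5.54
G1 X10.08 Y5.54
G1 X10.08 Y15.63
G1 X0.00 Y15.63
G1 X0.00 Y0.00
; layer 3
G0 Z7.53
G0 X0.00 Y0.00
G1 X27.95 Y0.00
G1 X27.95 Y5.54
G1 X10.08 Y5.54
G1 X10.08 Y15.63
G1 X0.00 Y15.63
G1 X0.00 Y0.00
; layer 4
G0 Z10.04
G0 X0.00 Y0.00
G1 X27.95 Y0.00
G1 X27.95 Y5.54
G1 X10.08 Y5.54
G1 X10.08 Y15.63
G1 X0.00 Y15.63
G1 X0.00 Y0.00
; layer 5
G0 Z12.55
G0 X0.00 Y0.00
G1 X27.95 Y0.00
G1 X27.95 Y5.54
G1 X10.08 Y5.54
G1 X10.08 Y15.63
G1 X0.00 Y15.63
G1 X0.00 Y0.00
; layer 6
G0 Z15.06
G0 X0.00 Y0.00
G1 X27.95 Y0.00
G1 X27.95 Y5.54
G1 X10.08 Y5.54
G1 X10.08 Y15.63
G1 X0.00 Y15.63
G1 X0.00 Y0.00
M2 ; end

The solid is an L-shaped prism: outer 27.9 × 15.6 mm, arm thicknesses ≈ 5.54 mm (horizontal) and 10.1 mm (vertical), extruded 15.1 mm in z. Slicing at Δz = 2.51 mm — 6 equal slices spanning the solid's height, so layer i sits at z = i·h/6 — gives 6 non-empty perimeters. Each is a 6-segment closed polygon; G0 lifts to the layer z and rapids to the start vertex, then G1 traces the edges.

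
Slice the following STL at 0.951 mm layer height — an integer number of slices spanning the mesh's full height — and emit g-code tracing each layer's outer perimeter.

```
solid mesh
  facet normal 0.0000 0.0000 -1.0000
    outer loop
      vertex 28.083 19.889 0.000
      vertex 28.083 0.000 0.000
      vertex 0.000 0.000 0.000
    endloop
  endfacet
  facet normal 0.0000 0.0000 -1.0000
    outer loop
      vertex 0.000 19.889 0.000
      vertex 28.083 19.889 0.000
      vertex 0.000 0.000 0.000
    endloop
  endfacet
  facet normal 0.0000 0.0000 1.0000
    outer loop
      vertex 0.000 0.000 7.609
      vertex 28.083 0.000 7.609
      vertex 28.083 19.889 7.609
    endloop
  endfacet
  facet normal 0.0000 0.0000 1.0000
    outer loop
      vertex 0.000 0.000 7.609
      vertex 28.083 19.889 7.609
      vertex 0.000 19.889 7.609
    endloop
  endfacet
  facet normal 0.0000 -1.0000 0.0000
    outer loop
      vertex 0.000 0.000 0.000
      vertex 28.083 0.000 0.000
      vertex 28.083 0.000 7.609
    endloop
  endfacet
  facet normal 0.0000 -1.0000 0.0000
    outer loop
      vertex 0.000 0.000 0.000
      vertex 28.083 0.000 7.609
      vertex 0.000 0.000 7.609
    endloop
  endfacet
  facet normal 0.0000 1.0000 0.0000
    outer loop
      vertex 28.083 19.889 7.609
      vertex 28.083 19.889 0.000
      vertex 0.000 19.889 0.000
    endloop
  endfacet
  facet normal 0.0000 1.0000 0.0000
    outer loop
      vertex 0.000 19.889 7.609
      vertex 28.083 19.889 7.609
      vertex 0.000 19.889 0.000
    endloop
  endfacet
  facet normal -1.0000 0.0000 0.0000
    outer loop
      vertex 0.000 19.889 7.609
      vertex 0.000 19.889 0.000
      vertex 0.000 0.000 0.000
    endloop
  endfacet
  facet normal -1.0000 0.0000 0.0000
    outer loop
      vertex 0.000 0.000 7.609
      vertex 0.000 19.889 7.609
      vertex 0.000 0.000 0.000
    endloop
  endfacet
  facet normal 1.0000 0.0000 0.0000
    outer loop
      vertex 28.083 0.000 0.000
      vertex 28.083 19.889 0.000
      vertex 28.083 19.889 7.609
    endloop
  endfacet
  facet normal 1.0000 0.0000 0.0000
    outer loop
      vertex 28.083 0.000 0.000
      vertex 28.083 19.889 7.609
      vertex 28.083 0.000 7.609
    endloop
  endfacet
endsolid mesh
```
; perimeter-only toolpath
G21 ; units = mm
G90 ; absolute positioning
G28 ; home
; layer 1
G0 Z0.951
G0 X0.000 Y0.000
G1 X28.083 Y0.000
G1 X28.083 Y19.889
G1 X0.000 Y19.889
G1 X0.000 Y0.000
; layer 2
G0 Z1.902
G0 X0.000 Y0.000
G1 X28.083 Y0.000
G1 X28.083 Y19.889
G1 X0.000 Y19.889
G1 X0.000 Y0.000
; layer 3
G0 Z2.853
G0 X0.000 Y0.000
G1 X28.083 Y0.000
G1 X28.083 Y19.889
G1 X0.000 Y19.889
G1 X0.000 Y0.000
; layer 4
G0 Z3.804
G0 X0.000 Y0.000
G1 X28.083 Y0.000
G1 X28.083 Y19.889
G1 X0.000 Y19.889
G1 X0.000 Y0.000
; layer 5
G0 Z4.756
G0 X0.000 Y0.000
G1 X28.083 Y0.000
G1 X28.083 Y19.889
G1 X0.000 Y19.889
G1 X0.000 Y0.000
; layer 6
G0 Z5.707
G0 X0.000 Y0.000
G1 X28.083 Y0.000
G1 X28.083 Y19.889
G1 X0.000 Y19.889
G1 X0.000 Y0.000
; layer 7
G0 Z6.658
G0 X0.000 Y0.000
G1 X28.083 Y0.000
G1 X28.083 Y19.889
G1 X0.000 Y19.889
G1 X0.000 Y0.000
; layer 8
G0 Z7.609
G0 X0.000 Y0.000
G1 X28.083 Y0.000
G1 X28.083 Y19.889
G1 X0.000 Y19.889
G1 X0.000 Y0.000
M2 ; end

The solid is a rectangular box, roughly 28.1 × 19.9 mm footprint and 7.61 mm tall. Slicing at Δz = 0.951 mm — 8 equal slices spanning the solid's height, so layer i sits at z = i·h/8 — gives 8 non-empty perimeters. Each is a 4-segment closed polygon; G0 lifts to the layer z and rapids to the start vertex, then G1 traces the edges.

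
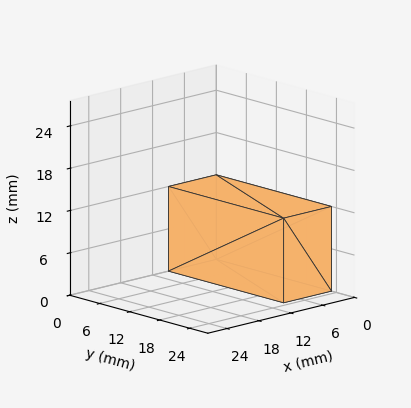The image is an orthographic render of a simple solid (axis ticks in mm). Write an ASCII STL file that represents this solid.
Reading the render: the shape is a rectangular box, roughly 9 × 23 mm footprint and 12 mm tall (dimensions read to the nearest mm from the axis ticks). For the STL, each face is triangulated and given an outward normal.

solid part
  facet normal 0.0000 0.0000 -1.0000
    outer loop
      vertex 9.0 23.0 0.0
      vertex 9.0 0.0 0.0
      vertex 0.0 0.0 0.0
    endloop
  endfacet
  facet normal 0.0000 0.0000 -1.0000
    outer loop
      vertex 0.0 23.0 0.0
      vertex 9.0 23.0 0.0
      vertex 0.0 0.0 0.0
    endloop
  endfacet
  facet normal 0.0000 0.0000 1.0000
    outer loop
      vertex 0.0 0.0 12.0
      vertex 9.0 0.0 12.0
      vertex 9.0 23.0 12.0
    endloop
  endfacet
  facet normal 0.0000 0.0000 1.0000
    outer loop
      vertex 0.0 0.0 12.0
      vertex 9.0 23.0 12.0
      vertex 0.0 23.0 12.0
    endloop
  endfacet
  facet normal 0.0000 -1.0000 0.0000
    outer loop
      vertex 0.0 0.0 0.0
      vertex 9.0 0.0 0.0
      vertex 9.0 0.0 12.0
    endloop
  endfacet
  facet normal 0.0000 -1.0000 0.0000
    outer loop
      vertex 0.0 0.0 0.0
      vertex 9.0 0.0 12.0
      vertex 0.0 0.0 12.0
    endloop
  endfacet
  facet normal 0.0000 1.0000 0.0000
    outer loop
      vertex 9.0 23.0 12.0
      vertex 9.0 23.0 0.0
      vertex 0.0 23.0 0.0
    endloop
  endfacet
  facet normal 0.0000 1.0000 0.0000
    outer loop
      vertex 0.0 23.0 12.0
      vertex 9.0 23.0 12.0
      vertex 0.0 23.0 0.0
    endloop
  endfacet
  facet normal -1.0000 0.0000 0.0000
    outer loop
      vertex 0.0 23.0 12.0
      vertex 0.0 23.0 0.0
      vertex 0.0 0.0 0.0
    endloop
  endfacet
  facet normal -1.0000 0.0000 0.0000
    outer loop
      vertex 0.0 0.0 12.0
      vertex 0.0 23.0 12.0
      vertex 0.0 0.0 0.0
    endloop
  endfacet
  facet normal 1.0000 0.0000 0.0000
    outer loop
      vertex 9.0 0.0 0.0
      vertex 9.0 23.0 0.0
      vertex 9.0 23.0 12.0
    endloop
  endfacet
  facet normal 1.0000 0.0000 0.0000
    outer loop
      vertex 9.0 0.0 0.0
      vertex 9.0 23.0 12.0
      vertex 9.0 0.0 12.0
    endloop
  endfacet
endsolid part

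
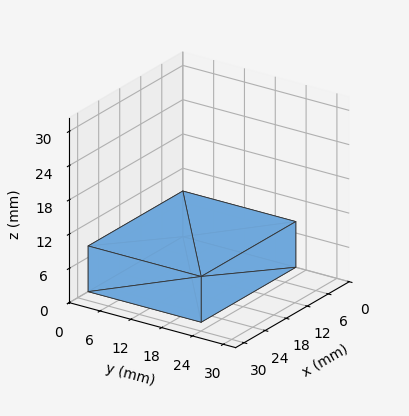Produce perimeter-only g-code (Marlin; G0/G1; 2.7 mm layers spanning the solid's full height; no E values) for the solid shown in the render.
Reading the render: the shape is a rectangular box, roughly 27 × 22 mm footprint and 8 mm tall (dimensions read to the nearest mm from the axis ticks). For the g-code, the solid's height is divided into equal slices at the stated Δz and each level perimeter traced with G1 moves after a G0 lift.

; perimeter-only toolpath
G21 ; units = mm
G90 ; absolute positioning
G28 ; home
; layer 1
G0 Z2.7
G0 X0.0 Y0.0
G1 X27.0 Y0.0
G1 X27.0 Y22.0
G1 X0.0 Y22.0
G1 X0.0 Y0.0
; layer 2
G0 Z5.3
G0 X0.0 Y0.0
G1 X27.0 Y0.0
G1 X27.0 Y22.0
G1 X0.0 Y22.0
G1 X0.0 Y0.0
; layer 3
G0 Z8.0
G0 X0.0 Y0.0
G1 X27.0 Y0.0
G1 X27.0 Y22.0
G1 X0.0 Y22.0
G1 X0.0 Y0.0
M2 ; end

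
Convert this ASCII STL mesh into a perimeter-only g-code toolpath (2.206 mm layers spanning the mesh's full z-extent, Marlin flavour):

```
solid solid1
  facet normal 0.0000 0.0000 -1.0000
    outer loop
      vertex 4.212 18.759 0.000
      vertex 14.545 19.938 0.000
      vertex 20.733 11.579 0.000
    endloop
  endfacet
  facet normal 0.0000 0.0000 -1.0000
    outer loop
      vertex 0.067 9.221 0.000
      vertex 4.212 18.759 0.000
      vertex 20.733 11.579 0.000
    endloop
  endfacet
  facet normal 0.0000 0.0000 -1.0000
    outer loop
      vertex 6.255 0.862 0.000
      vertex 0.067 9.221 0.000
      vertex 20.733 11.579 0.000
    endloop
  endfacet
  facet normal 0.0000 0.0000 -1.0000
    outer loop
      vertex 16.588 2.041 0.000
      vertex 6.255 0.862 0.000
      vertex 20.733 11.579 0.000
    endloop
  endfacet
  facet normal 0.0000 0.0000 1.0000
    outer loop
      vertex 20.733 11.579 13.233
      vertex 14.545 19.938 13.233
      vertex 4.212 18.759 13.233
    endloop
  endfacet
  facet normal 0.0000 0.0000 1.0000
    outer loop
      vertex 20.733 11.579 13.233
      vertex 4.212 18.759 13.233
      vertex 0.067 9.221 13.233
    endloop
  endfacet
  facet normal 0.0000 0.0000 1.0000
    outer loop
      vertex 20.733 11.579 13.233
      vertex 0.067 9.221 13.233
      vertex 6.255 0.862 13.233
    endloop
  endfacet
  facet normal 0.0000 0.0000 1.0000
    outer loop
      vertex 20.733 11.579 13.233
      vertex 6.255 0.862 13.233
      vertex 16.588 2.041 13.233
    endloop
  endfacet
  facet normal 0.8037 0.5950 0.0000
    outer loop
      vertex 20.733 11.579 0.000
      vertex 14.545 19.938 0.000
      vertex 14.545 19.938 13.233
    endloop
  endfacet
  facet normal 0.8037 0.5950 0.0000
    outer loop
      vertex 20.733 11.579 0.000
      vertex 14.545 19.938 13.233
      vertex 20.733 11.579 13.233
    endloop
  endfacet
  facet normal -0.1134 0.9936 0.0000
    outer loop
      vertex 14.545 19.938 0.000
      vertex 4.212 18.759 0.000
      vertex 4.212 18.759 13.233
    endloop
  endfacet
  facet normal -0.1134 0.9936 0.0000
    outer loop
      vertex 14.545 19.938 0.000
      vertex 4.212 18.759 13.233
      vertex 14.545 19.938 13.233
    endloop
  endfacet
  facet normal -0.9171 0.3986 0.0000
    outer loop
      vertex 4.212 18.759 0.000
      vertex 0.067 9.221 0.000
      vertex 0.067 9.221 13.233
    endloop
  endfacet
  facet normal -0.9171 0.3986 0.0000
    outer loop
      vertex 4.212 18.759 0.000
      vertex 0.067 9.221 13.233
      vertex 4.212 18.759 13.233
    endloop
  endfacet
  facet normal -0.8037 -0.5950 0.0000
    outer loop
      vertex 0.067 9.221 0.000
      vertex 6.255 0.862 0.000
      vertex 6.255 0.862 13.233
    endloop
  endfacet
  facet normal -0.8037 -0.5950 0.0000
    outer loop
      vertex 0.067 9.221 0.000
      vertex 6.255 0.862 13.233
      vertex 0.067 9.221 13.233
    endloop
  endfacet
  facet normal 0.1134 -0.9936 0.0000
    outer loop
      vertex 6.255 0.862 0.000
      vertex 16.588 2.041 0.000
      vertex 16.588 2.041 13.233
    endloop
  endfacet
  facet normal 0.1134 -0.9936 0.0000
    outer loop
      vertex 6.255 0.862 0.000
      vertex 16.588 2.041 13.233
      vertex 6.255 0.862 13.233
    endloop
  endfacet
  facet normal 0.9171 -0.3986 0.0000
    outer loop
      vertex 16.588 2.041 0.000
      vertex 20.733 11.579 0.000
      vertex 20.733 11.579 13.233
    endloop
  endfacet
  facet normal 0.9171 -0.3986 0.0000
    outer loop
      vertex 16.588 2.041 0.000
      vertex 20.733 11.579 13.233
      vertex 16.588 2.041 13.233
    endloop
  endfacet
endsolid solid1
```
; perimeter-only toolpath
G21 ; units = mm
G90 ; absolute positioning
G28 ; home
; layer 1
G0 Z2.206
G0 X20.733 Y11.579
G1 X14.545 Y19.938
G1 X4.212 Y18.759
G1 X0.067 Y9.221
G1 X6.255 Y0.862
G1 X16.588 Y2.041
G1 X20.733 Y11.579
; layer 2
G0 Z4.411
G0 X20.733 Y11.579
G1 X14.545 Y19.938
G1 X4.212 Y18.759
G1 X0.067 Y9.221
G1 X6.255 Y0.862
G1 X16.588 Y2.041
G1 X20.733 Y11.579
; layer 3
G0 Z6.617
G0 X20.733 Y11.579
G1 X14.545 Y19.938
G1 X4.212 Y18.759
G1 X0.067 Y9.221
G1 X6.255 Y0.862
G1 X16.588 Y2.041
G1 X20.733 Y11.579
; layer 4
G0 Z8.822
G0 X20.733 Y11.579
G1 X14.545 Y19.938
G1 X4.212 Y18.759
G1 X0.067 Y9.221
G1 X6.255 Y0.862
G1 X16.588 Y2.041
G1 X20.733 Y11.579
; layer 5
G0 Z11.028
G0 X20.733 Y11.579
G1 X14.545 Y19.938
G1 X4.212 Y18.759
G1 X0.067 Y9.221
G1 X6.255 Y0.862
G1 X16.588 Y2.041
G1 X20.733 Y11.579
; layer 6
G0 Z13.233
G0 X20.733 Y11.579
G1 X14.545 Y19.938
G1 X4.212 Y18.759
G1 X0.067 Y9.221
G1 X6.255 Y0.862
G1 X16.588 Y2.041
G1 X20.733 Y11.579
M2 ; end

The solid is a regular 6-sided prism (a cylinder approximated with 6 flat sides), circumscribed radius ≈ 10.4 mm, height ≈ 13.2 mm. Slicing at Δz = 2.206 mm — 6 equal slices spanning the solid's height, so layer i sits at z = i·h/6 — gives 6 non-empty perimeters. Each is a 6-segment closed polygon; G0 lifts to the layer z and rapids to the start vertex, then G1 traces the edges.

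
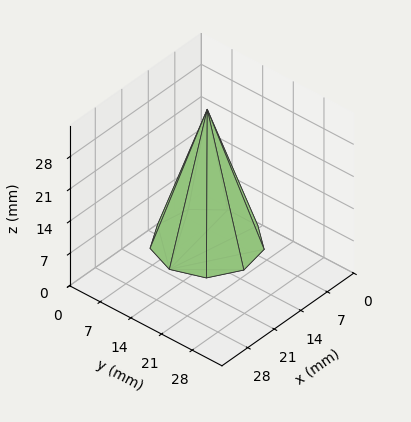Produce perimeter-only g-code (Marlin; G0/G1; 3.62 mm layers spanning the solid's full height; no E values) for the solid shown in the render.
Reading the render: the shape is a regular 9-sided pyramid, base circumscribed radius ≈ 10 mm, apex at z ≈ 29 mm (dimensions read to the nearest mm from the axis ticks). For the g-code, the solid's height is divided into equal slices at the stated Δz and each level perimeter traced with G1 moves after a G0 lift.

; perimeter-only toolpath
G21 ; units = mm
G90 ; absolute positioning
G28 ; home
; layer 1
G0 Z3.62
G0 X18.75 Y10.00
G1 X16.70 Y15.63
G1 X11.52 Y18.62
G1 X5.62 Y17.58
G1 X1.77 Y12.99
G1 X1.77 Y7.01
G1 X5.62 Y2.42
G1 X11.52 Y1.38
G1 X16.70 Y4.37
G1 X18.75 Y10.00
; layer 2
G0 Z7.25
G0 X17.50 Y10.00
G1 X15.75 Y14.82
G1 X11.30 Y17.39
G1 X6.25 Y16.50
G1 X2.95 Y12.56
G1 X2.95 Y7.44
G1 X6.25 Y3.50
G1 X11.30 Y2.61
G1 X15.75 Y5.18
G1 X17.50 Y10.00
; layer 3
G0 Z10.88
G0 X16.25 Y10.00
G1 X14.79 Y14.02
G1 X11.09 Y16.16
G1 X6.88 Y15.41
G1 X4.12 Y12.14
G1 X4.12 Y7.86
G1 X6.88 Y4.59
G1 X11.09 Y3.84
G1 X14.79 Y5.98
G1 X16.25 Y10.00
; layer 4
G0 Z14.50
G0 X15.00 Y10.00
G1 X13.83 Y13.21
G1 X10.87 Y14.93
G1 X7.50 Y14.33
G1 X5.30 Y11.71
G1 X5.30 Y8.29
G1 X7.50 Y5.67
G1 X10.87 Y5.08
G1 X13.83 Y6.79
G1 X15.00 Y10.00
; layer 5
G0 Z18.12
G0 X13.75 Y10.00
G1 X12.87 Y12.41
G1 X10.65 Y13.69
G1 X8.12 Y13.25
G1 X6.47 Y11.28
G1 X6.47 Y8.72
G1 X8.12 Y6.75
G1 X10.65 Y6.31
G1 X12.87 Y7.59
G1 X13.75 Y10.00
; layer 6
G0 Z21.75
G0 X12.50 Y10.00
G1 X11.91 Y11.61
G1 X10.44 Y12.46
G1 X8.75 Y12.16
G1 X7.65 Y10.86
G1 X7.65 Y9.14
G1 X8.75 Y7.83
G1 X10.44 Y7.54
G1 X11.91 Y8.39
G1 X12.50 Y10.00
; layer 7
G0 Z25.38
G0 X11.25 Y10.00
G1 X10.96 Y10.80
G1 X10.22 Y11.23
G1 X9.38 Y11.08
G1 X8.82 Y10.43
G1 X8.82 Y9.57
G1 X9.38 Y8.92
G1 X10.22 Y8.77
G1 X10.96 Y9.20
G1 X11.25 Y10.00
M2 ; end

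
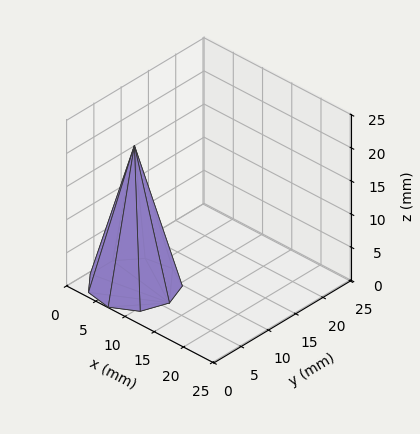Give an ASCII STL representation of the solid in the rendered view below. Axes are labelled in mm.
Reading the render: the shape is a regular 9-sided pyramid, base circumscribed radius ≈ 6 mm, apex at z ≈ 21 mm (dimensions read to the nearest mm from the axis ticks). For the STL, each face is triangulated and given an outward normal.

solid part
  facet normal 0.0000 0.0000 -1.0000
    outer loop
      vertex 7.04 11.91 0.00
      vertex 10.60 9.86 0.00
      vertex 12.00 6.00 0.00
    endloop
  endfacet
  facet normal 0.0000 0.0000 -1.0000
    outer loop
      vertex 3.00 11.20 0.00
      vertex 7.04 11.91 0.00
      vertex 12.00 6.00 0.00
    endloop
  endfacet
  facet normal 0.0000 0.0000 -1.0000
    outer loop
      vertex 0.36 8.05 0.00
      vertex 3.00 11.20 0.00
      vertex 12.00 6.00 0.00
    endloop
  endfacet
  facet normal 0.0000 0.0000 -1.0000
    outer loop
      vertex 0.36 3.95 0.00
      vertex 0.36 8.05 0.00
      vertex 12.00 6.00 0.00
    endloop
  endfacet
  facet normal 0.0000 0.0000 -1.0000
    outer loop
      vertex 3.00 0.80 0.00
      vertex 0.36 3.95 0.00
      vertex 12.00 6.00 0.00
    endloop
  endfacet
  facet normal 0.0000 0.0000 -1.0000
    outer loop
      vertex 7.04 0.09 0.00
      vertex 3.00 0.80 0.00
      vertex 12.00 6.00 0.00
    endloop
  endfacet
  facet normal 0.0000 0.0000 -1.0000
    outer loop
      vertex 10.60 2.14 0.00
      vertex 7.04 0.09 0.00
      vertex 12.00 6.00 0.00
    endloop
  endfacet
  facet normal 0.9079 0.3293 0.2594
    outer loop
      vertex 12.00 6.00 0.00
      vertex 10.60 9.86 0.00
      vertex 6.00 6.00 21.00
    endloop
  endfacet
  facet normal 0.4819 0.8369 0.2594
    outer loop
      vertex 10.60 9.86 0.00
      vertex 7.04 11.91 0.00
      vertex 6.00 6.00 21.00
    endloop
  endfacet
  facet normal -0.1672 0.9512 0.2594
    outer loop
      vertex 7.04 11.91 0.00
      vertex 3.00 11.20 0.00
      vertex 6.00 6.00 21.00
    endloop
  endfacet
  facet normal -0.7402 0.6204 0.2594
    outer loop
      vertex 3.00 11.20 0.00
      vertex 0.36 8.05 0.00
      vertex 6.00 6.00 21.00
    endloop
  endfacet
  facet normal -0.9658 0.0000 0.2594
    outer loop
      vertex 0.36 8.05 0.00
      vertex 0.36 3.95 0.00
      vertex 6.00 6.00 21.00
    endloop
  endfacet
  facet normal -0.7402 -0.6204 0.2594
    outer loop
      vertex 0.36 3.95 0.00
      vertex 3.00 0.80 0.00
      vertex 6.00 6.00 21.00
    endloop
  endfacet
  facet normal -0.1672 -0.9512 0.2594
    outer loop
      vertex 3.00 0.80 0.00
      vertex 7.04 0.09 0.00
      vertex 6.00 6.00 21.00
    endloop
  endfacet
  facet normal 0.4819 -0.8369 0.2594
    outer loop
      vertex 7.04 0.09 0.00
      vertex 10.60 2.14 0.00
      vertex 6.00 6.00 21.00
    endloop
  endfacet
  facet normal 0.9079 -0.3293 0.2594
    outer loop
      vertex 10.60 2.14 0.00
      vertex 12.00 6.00 0.00
      vertex 6.00 6.00 21.00
    endloop
  endfacet
endsolid part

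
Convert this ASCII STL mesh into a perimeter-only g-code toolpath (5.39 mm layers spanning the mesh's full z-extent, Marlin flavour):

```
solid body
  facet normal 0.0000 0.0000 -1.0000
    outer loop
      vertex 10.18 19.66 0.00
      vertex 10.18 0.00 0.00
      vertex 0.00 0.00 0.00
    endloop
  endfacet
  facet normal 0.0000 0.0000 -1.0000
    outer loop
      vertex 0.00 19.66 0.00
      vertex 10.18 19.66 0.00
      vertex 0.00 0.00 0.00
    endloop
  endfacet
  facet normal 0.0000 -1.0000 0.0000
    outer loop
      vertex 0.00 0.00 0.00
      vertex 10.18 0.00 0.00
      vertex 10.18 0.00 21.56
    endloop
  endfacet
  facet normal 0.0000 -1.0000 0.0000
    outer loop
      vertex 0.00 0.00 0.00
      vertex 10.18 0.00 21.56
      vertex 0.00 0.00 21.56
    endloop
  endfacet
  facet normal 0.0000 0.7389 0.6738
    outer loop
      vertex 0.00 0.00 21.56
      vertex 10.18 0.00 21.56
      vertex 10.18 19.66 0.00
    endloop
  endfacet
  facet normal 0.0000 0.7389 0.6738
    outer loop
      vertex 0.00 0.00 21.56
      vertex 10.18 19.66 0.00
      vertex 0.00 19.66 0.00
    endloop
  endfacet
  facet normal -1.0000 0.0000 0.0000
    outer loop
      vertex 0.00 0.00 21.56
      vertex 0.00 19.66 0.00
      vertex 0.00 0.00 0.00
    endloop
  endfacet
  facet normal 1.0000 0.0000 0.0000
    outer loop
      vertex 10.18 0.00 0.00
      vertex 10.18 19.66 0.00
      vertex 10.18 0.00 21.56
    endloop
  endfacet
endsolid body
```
; perimeter-only toolpath
G21 ; units = mm
G90 ; absolute positioning
G28 ; home
; layer 1
G0 Z5.39
G0 X0.00 Y0.00
G1 X10.18 Y0.00
G1 X10.18 Y14.75
G1 X0.00 Y14.75
G1 X0.00 Y0.00
; layer 2
G0 Z10.78
G0 X0.00 Y0.00
G1 X10.18 Y0.00
G1 X10.18 Y9.83
G1 X0.00 Y9.83
G1 X0.00 Y0.00
; layer 3
G0 Z16.17
G0 X0.00 Y0.00
G1 X10.18 Y0.00
G1 X10.18 Y4.92
G1 X0.00 Y4.92
G1 X0.00 Y0.00
M2 ; end

The solid is a wedge (ramp): 10.2 × 19.7 mm base, rising to 21.6 mm along the y=0 edge and sloping linearly to z=0 at y=19.7. Slicing at Δz = 5.39 mm — 4 equal slices spanning the solid's height, so layer i sits at z = i·h/4 — gives 3 non-empty perimeters. Each is a 4-segment closed polygon; G0 lifts to the layer z and rapids to the start vertex, then G1 traces the edges. The cross-section shrinks linearly with z (the slice at the apex is degenerate and omitted).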